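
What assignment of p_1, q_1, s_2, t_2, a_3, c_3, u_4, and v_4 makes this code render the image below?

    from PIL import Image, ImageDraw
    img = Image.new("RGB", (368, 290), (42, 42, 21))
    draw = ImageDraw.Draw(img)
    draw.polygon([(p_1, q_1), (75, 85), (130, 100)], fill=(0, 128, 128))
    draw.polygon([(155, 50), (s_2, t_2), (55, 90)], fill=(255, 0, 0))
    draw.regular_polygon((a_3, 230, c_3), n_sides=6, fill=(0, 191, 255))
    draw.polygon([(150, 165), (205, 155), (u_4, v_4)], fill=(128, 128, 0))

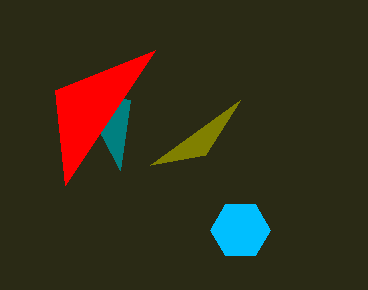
p_1 = 120, q_1 = 170, s_2 = 65, t_2 = 185, a_3 = 240, c_3 = 30, u_4 = 240, v_4 = 100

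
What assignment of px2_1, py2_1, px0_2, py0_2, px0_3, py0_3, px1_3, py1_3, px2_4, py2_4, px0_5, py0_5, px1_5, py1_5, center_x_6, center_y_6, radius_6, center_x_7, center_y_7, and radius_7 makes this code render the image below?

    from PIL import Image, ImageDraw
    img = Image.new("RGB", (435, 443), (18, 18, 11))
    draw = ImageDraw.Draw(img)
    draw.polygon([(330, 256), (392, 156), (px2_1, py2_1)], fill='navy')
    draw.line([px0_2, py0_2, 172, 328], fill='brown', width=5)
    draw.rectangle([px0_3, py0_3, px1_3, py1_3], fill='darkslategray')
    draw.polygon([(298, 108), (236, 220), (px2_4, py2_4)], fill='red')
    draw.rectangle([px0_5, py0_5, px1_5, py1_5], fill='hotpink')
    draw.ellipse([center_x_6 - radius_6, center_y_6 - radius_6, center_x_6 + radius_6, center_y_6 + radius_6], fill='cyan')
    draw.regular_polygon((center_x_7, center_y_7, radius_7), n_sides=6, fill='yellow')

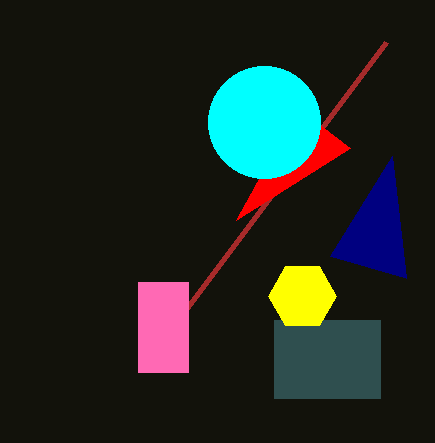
px2_1 = 406, py2_1 = 278, px0_2 = 386, py0_2 = 42, px0_3 = 274, py0_3 = 320, px1_3 = 380, py1_3 = 398, px2_4 = 350, py2_4 = 148, px0_5 = 138, py0_5 = 282, px1_5 = 188, py1_5 = 372, center_x_6 = 264, center_y_6 = 122, radius_6 = 56, center_x_7 = 302, center_y_7 = 296, radius_7 = 34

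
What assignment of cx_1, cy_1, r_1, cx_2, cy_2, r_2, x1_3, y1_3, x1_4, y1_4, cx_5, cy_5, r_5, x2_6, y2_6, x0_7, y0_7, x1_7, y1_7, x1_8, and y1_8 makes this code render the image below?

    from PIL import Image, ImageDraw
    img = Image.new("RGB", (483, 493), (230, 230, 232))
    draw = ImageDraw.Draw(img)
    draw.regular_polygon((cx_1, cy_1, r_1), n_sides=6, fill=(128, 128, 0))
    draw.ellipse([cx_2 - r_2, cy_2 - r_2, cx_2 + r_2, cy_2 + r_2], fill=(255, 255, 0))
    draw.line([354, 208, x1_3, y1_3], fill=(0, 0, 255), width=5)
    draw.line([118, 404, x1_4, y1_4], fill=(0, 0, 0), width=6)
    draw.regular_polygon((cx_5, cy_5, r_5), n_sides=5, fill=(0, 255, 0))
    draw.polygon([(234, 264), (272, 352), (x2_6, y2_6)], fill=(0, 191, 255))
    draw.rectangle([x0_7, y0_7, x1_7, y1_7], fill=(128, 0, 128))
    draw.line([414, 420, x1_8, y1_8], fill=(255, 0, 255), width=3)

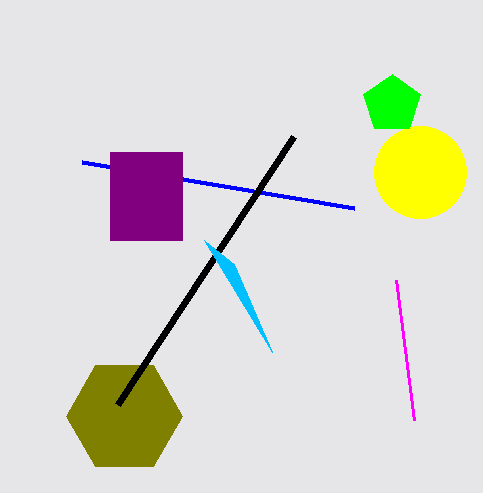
cx_1 = 124, cy_1 = 416, r_1 = 58, cx_2 = 420, cy_2 = 172, r_2 = 46, x1_3 = 82, y1_3 = 162, x1_4 = 294, y1_4 = 136, cx_5 = 392, cy_5 = 104, r_5 = 30, x2_6 = 204, y2_6 = 240, x0_7 = 110, y0_7 = 152, x1_7 = 182, y1_7 = 240, x1_8 = 396, y1_8 = 280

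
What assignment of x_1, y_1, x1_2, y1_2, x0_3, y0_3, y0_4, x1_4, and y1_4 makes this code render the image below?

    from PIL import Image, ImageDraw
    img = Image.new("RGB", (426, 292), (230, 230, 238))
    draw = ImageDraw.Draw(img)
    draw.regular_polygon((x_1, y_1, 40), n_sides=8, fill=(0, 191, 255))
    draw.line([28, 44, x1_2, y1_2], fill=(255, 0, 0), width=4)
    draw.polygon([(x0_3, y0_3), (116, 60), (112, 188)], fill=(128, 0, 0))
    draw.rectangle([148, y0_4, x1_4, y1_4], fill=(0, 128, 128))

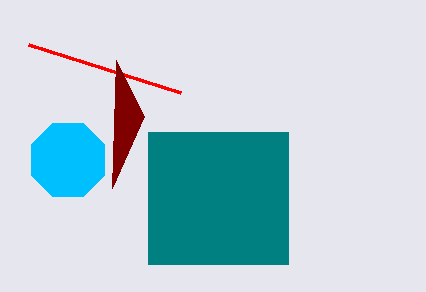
x_1 = 68, y_1 = 160, x1_2 = 180, y1_2 = 92, x0_3 = 144, y0_3 = 116, y0_4 = 132, x1_4 = 288, y1_4 = 264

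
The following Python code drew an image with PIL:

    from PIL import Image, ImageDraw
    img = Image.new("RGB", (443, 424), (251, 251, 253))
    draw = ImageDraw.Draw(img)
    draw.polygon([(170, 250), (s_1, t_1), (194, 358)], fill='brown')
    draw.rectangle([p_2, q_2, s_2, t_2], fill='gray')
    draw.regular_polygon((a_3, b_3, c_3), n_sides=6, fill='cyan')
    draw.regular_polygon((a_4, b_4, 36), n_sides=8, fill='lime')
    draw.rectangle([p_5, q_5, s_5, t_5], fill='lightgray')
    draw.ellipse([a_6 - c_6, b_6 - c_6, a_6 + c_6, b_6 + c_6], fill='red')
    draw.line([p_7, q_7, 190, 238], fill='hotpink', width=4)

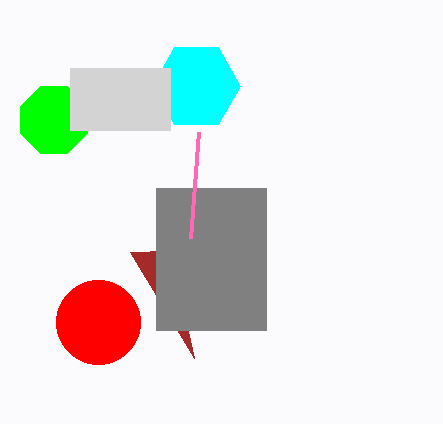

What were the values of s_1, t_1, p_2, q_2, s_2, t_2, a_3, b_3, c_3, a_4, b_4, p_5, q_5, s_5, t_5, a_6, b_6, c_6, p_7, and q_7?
s_1 = 130, t_1 = 252, p_2 = 156, q_2 = 188, s_2 = 266, t_2 = 330, a_3 = 196, b_3 = 86, c_3 = 44, a_4 = 54, b_4 = 120, p_5 = 70, q_5 = 68, s_5 = 170, t_5 = 130, a_6 = 98, b_6 = 322, c_6 = 42, p_7 = 198, q_7 = 132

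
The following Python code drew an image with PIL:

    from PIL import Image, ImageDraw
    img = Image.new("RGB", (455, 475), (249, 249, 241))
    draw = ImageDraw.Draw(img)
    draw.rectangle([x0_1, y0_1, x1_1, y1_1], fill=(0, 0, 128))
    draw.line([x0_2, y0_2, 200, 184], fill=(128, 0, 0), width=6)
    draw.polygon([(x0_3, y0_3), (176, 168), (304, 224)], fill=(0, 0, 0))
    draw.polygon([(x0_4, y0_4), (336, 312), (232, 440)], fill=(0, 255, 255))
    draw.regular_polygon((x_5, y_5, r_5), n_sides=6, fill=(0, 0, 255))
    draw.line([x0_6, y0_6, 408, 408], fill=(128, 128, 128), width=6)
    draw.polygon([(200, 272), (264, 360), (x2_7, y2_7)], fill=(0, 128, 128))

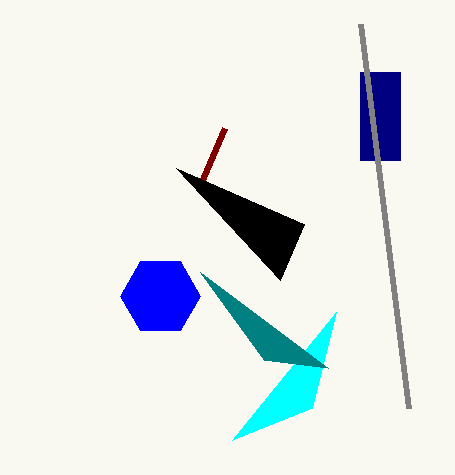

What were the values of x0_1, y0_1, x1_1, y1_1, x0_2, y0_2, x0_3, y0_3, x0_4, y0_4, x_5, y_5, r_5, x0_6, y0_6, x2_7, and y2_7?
x0_1 = 360; y0_1 = 72; x1_1 = 400; y1_1 = 160; x0_2 = 224; y0_2 = 128; x0_3 = 280; y0_3 = 280; x0_4 = 312; y0_4 = 408; x_5 = 160; y_5 = 296; r_5 = 40; x0_6 = 360; y0_6 = 24; x2_7 = 328; y2_7 = 368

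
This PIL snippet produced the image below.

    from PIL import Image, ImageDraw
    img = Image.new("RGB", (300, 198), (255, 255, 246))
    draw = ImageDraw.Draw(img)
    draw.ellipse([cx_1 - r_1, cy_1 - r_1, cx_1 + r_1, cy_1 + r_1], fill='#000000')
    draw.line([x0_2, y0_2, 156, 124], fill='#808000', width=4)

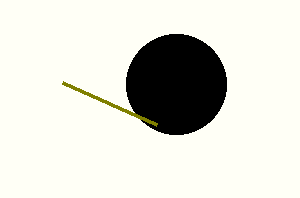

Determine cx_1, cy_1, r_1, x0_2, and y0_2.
cx_1 = 176; cy_1 = 84; r_1 = 50; x0_2 = 62; y0_2 = 82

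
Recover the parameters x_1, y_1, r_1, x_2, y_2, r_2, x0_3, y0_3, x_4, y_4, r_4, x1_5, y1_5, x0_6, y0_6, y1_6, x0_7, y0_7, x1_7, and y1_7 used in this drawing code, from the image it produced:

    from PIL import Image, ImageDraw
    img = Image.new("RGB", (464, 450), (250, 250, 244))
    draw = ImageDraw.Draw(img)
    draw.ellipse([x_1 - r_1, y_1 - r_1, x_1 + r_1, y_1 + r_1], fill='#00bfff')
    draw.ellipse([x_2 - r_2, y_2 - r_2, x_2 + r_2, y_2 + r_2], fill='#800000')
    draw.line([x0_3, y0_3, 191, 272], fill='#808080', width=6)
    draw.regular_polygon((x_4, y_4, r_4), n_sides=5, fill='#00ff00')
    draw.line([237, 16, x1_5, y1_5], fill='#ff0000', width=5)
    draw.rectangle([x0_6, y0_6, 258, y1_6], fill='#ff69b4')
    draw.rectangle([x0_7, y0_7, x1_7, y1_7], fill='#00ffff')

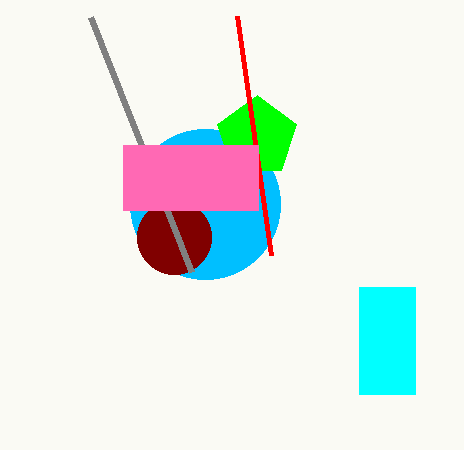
x_1 = 205
y_1 = 204
r_1 = 75
x_2 = 174
y_2 = 237
r_2 = 37
x0_3 = 90
y0_3 = 17
x_4 = 257
y_4 = 137
r_4 = 42
x1_5 = 271
y1_5 = 255
x0_6 = 123
y0_6 = 145
y1_6 = 210
x0_7 = 359
y0_7 = 287
x1_7 = 415
y1_7 = 394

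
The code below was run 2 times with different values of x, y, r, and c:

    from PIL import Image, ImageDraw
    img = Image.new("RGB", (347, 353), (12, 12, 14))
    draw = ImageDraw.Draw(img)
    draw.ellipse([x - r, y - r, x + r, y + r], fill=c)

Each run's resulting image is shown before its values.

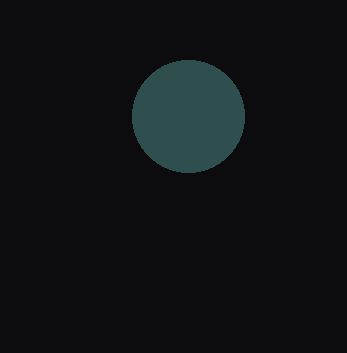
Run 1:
x = 188, y = 116, r = 56, c = 'darkslategray'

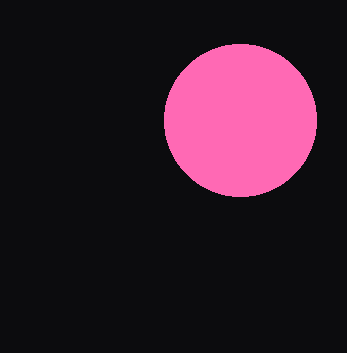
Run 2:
x = 240; y = 120; r = 76; c = 'hotpink'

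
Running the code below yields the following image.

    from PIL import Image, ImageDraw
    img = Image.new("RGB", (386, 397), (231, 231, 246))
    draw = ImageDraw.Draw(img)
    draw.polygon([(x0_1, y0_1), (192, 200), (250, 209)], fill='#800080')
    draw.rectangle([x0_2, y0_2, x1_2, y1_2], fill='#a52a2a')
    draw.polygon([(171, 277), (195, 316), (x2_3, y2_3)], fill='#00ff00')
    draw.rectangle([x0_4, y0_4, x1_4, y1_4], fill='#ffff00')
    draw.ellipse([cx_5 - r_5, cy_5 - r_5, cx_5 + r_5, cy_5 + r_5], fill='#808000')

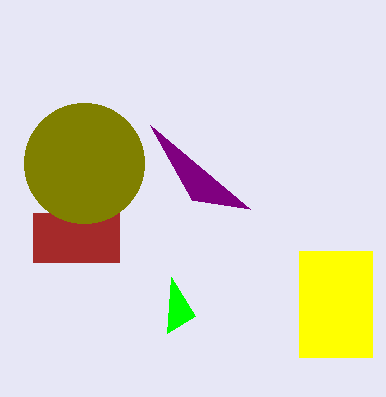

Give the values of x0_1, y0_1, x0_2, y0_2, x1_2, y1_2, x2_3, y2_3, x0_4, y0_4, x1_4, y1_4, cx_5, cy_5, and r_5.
x0_1 = 150
y0_1 = 125
x0_2 = 33
y0_2 = 213
x1_2 = 119
y1_2 = 262
x2_3 = 167
y2_3 = 333
x0_4 = 299
y0_4 = 251
x1_4 = 372
y1_4 = 357
cx_5 = 84
cy_5 = 163
r_5 = 60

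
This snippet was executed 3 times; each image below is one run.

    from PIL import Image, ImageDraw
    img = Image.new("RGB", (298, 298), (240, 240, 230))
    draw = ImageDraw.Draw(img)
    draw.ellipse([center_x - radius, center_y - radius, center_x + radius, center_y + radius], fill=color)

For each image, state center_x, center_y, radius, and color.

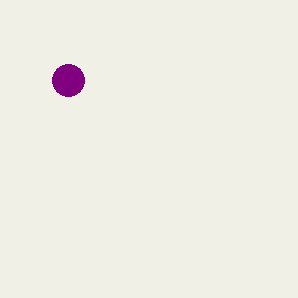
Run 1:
center_x = 68; center_y = 80; radius = 16; color = 'purple'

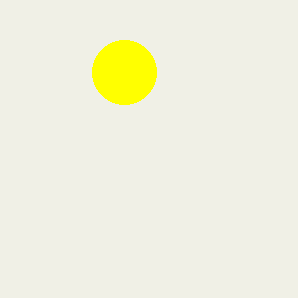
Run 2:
center_x = 124, center_y = 72, radius = 32, color = 'yellow'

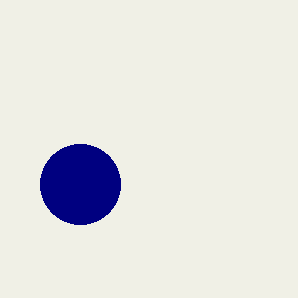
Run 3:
center_x = 80
center_y = 184
radius = 40
color = 'navy'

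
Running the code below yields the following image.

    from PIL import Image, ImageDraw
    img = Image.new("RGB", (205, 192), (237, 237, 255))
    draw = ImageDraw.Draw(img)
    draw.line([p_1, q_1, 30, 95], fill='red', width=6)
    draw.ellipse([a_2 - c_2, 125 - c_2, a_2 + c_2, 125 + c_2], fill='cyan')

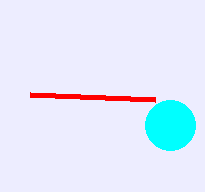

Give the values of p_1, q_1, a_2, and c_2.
p_1 = 155
q_1 = 100
a_2 = 170
c_2 = 25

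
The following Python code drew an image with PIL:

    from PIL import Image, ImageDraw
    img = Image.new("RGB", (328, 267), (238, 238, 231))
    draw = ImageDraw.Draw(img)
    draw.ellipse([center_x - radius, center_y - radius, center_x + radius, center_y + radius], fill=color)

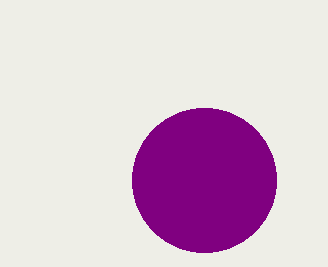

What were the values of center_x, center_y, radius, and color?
center_x = 204, center_y = 180, radius = 72, color = 'purple'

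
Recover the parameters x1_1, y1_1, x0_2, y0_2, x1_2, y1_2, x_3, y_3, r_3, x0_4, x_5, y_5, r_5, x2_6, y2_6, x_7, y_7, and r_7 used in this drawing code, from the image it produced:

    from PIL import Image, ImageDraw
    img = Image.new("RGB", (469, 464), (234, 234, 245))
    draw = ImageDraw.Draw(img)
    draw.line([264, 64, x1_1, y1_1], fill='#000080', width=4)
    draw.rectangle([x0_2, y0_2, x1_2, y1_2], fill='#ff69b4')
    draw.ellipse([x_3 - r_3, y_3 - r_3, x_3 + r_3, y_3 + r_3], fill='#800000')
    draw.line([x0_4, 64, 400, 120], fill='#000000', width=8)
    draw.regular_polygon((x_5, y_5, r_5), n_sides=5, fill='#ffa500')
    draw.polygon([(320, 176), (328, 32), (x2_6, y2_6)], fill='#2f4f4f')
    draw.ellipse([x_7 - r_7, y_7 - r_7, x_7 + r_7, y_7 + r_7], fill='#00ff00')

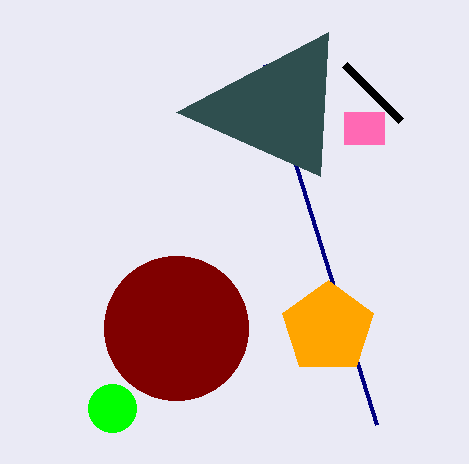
x1_1 = 376; y1_1 = 424; x0_2 = 344; y0_2 = 112; x1_2 = 384; y1_2 = 144; x_3 = 176; y_3 = 328; r_3 = 72; x0_4 = 344; x_5 = 328; y_5 = 328; r_5 = 48; x2_6 = 176; y2_6 = 112; x_7 = 112; y_7 = 408; r_7 = 24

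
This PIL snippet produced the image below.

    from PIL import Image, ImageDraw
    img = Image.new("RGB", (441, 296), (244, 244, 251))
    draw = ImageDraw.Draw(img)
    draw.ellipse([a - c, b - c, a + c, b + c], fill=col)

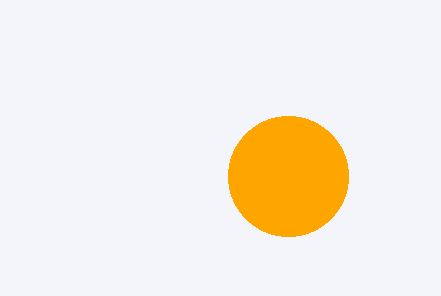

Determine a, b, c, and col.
a = 288
b = 176
c = 60
col = 'orange'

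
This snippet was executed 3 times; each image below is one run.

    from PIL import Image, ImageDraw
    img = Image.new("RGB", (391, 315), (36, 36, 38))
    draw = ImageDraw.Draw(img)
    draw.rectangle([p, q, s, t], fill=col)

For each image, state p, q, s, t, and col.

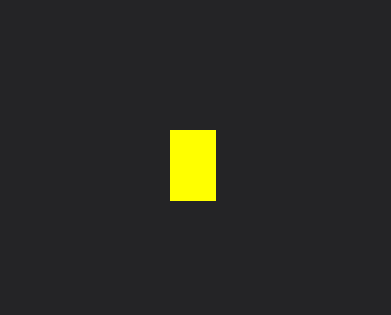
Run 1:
p = 170, q = 130, s = 215, t = 200, col = 'yellow'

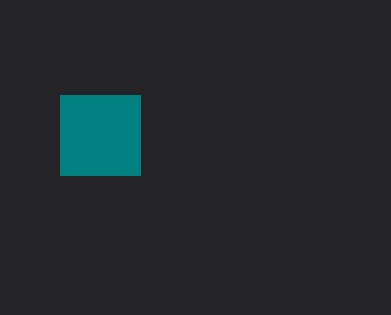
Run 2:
p = 60, q = 95, s = 140, t = 175, col = 'teal'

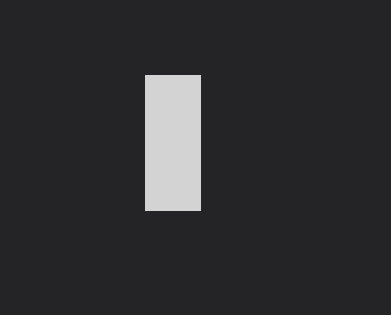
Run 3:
p = 145
q = 75
s = 200
t = 210
col = 'lightgray'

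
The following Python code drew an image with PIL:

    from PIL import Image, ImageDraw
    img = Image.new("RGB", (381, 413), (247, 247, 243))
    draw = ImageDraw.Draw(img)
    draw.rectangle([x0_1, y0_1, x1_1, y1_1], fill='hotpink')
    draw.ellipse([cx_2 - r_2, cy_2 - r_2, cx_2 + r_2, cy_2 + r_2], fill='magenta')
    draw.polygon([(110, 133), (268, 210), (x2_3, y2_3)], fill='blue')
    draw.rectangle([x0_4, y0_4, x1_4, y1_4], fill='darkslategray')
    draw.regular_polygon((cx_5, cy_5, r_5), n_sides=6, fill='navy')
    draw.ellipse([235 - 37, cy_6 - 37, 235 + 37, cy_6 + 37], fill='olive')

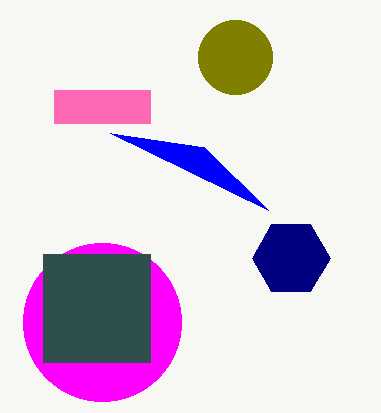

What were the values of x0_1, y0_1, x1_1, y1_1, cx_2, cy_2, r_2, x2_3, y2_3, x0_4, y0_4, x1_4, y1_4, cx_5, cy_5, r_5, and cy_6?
x0_1 = 54; y0_1 = 90; x1_1 = 150; y1_1 = 123; cx_2 = 102; cy_2 = 322; r_2 = 79; x2_3 = 204; y2_3 = 147; x0_4 = 43; y0_4 = 254; x1_4 = 150; y1_4 = 362; cx_5 = 291; cy_5 = 258; r_5 = 39; cy_6 = 57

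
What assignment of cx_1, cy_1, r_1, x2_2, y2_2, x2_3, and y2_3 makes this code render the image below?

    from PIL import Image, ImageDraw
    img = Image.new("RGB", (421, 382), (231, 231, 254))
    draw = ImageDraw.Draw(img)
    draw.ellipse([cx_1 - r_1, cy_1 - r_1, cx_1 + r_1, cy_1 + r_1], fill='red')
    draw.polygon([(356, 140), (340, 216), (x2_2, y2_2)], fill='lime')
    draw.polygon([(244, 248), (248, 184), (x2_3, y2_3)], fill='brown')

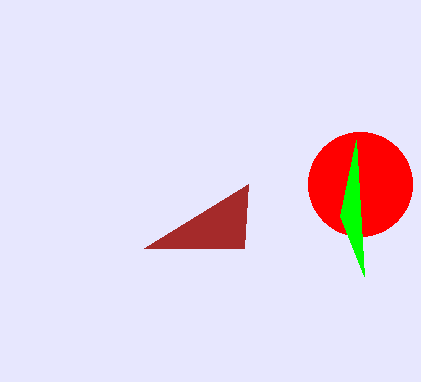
cx_1 = 360, cy_1 = 184, r_1 = 52, x2_2 = 364, y2_2 = 276, x2_3 = 144, y2_3 = 248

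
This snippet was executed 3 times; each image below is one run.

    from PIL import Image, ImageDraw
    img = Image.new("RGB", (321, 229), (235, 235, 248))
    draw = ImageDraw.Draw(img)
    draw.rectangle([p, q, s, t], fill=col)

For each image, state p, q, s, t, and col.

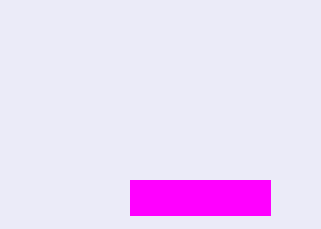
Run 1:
p = 130
q = 180
s = 270
t = 215
col = 'magenta'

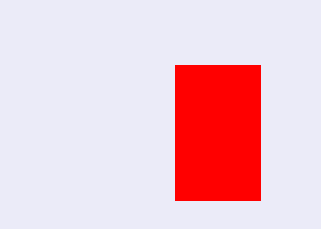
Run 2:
p = 175; q = 65; s = 260; t = 200; col = 'red'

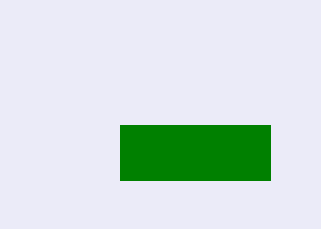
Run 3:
p = 120, q = 125, s = 270, t = 180, col = 'green'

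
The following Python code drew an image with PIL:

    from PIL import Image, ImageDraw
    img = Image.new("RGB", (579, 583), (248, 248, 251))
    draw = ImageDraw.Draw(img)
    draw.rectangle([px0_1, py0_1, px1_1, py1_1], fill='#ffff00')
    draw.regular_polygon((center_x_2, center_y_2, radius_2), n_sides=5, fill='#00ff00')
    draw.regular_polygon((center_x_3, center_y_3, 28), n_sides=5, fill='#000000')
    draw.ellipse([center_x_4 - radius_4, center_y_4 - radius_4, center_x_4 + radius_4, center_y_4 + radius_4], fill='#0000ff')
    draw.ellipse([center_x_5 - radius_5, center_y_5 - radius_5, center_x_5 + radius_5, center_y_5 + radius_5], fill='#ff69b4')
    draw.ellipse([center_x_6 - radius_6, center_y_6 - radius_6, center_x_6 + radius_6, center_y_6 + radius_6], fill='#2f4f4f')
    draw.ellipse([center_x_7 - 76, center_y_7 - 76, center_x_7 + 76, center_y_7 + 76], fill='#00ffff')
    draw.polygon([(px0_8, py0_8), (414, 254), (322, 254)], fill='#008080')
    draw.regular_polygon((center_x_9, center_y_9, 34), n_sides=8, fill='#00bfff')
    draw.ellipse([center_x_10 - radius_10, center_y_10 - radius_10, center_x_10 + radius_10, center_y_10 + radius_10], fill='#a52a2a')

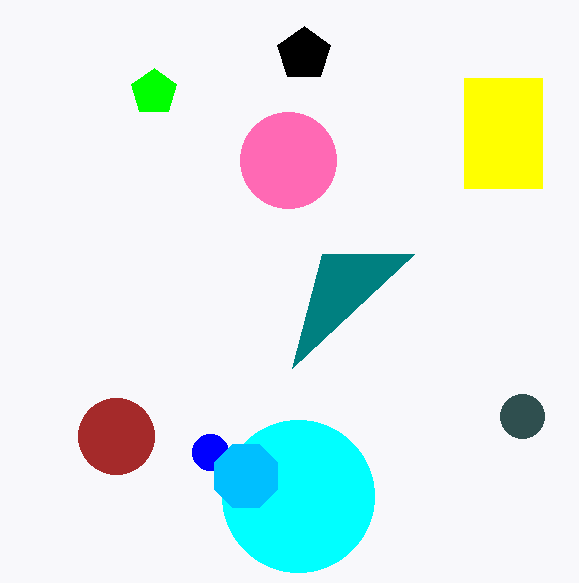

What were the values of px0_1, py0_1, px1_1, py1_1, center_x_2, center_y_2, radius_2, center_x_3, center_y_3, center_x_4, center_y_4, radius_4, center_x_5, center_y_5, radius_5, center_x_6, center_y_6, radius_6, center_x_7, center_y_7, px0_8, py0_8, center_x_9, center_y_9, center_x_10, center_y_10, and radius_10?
px0_1 = 464; py0_1 = 78; px1_1 = 542; py1_1 = 188; center_x_2 = 154; center_y_2 = 92; radius_2 = 24; center_x_3 = 304; center_y_3 = 54; center_x_4 = 210; center_y_4 = 452; radius_4 = 18; center_x_5 = 288; center_y_5 = 160; radius_5 = 48; center_x_6 = 522; center_y_6 = 416; radius_6 = 22; center_x_7 = 298; center_y_7 = 496; px0_8 = 292; py0_8 = 368; center_x_9 = 246; center_y_9 = 476; center_x_10 = 116; center_y_10 = 436; radius_10 = 38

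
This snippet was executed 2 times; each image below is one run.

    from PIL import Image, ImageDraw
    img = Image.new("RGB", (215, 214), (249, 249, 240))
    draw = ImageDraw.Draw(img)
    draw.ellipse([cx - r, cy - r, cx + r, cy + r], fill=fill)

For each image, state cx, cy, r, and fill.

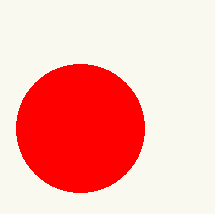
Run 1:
cx = 80; cy = 128; r = 64; fill = 'red'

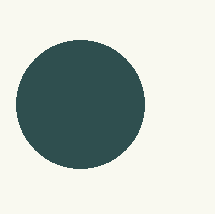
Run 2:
cx = 80
cy = 104
r = 64
fill = 'darkslategray'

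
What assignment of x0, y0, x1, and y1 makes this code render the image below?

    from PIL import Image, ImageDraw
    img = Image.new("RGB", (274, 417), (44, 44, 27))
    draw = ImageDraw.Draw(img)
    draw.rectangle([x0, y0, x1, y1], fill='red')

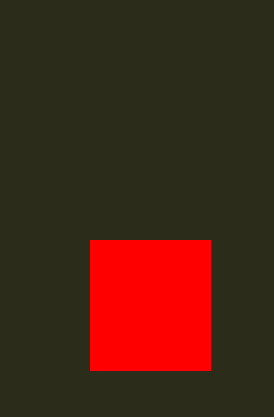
x0 = 90; y0 = 240; x1 = 210; y1 = 370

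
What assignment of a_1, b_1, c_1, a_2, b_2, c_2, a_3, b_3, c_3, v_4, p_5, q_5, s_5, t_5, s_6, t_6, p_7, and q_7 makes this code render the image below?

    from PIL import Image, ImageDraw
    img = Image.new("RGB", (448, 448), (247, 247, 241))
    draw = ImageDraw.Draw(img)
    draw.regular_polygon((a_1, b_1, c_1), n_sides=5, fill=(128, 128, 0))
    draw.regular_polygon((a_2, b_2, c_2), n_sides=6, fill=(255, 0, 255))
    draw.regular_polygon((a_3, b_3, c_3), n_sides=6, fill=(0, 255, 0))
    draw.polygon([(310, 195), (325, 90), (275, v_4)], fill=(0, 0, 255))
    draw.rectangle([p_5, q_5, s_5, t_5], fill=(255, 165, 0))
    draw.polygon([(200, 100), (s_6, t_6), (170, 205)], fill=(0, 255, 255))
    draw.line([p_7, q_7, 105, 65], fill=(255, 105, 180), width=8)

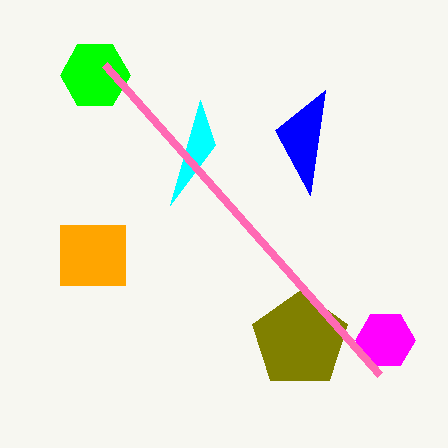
a_1 = 300, b_1 = 340, c_1 = 50, a_2 = 385, b_2 = 340, c_2 = 30, a_3 = 95, b_3 = 75, c_3 = 35, v_4 = 130, p_5 = 60, q_5 = 225, s_5 = 125, t_5 = 285, s_6 = 215, t_6 = 145, p_7 = 380, q_7 = 375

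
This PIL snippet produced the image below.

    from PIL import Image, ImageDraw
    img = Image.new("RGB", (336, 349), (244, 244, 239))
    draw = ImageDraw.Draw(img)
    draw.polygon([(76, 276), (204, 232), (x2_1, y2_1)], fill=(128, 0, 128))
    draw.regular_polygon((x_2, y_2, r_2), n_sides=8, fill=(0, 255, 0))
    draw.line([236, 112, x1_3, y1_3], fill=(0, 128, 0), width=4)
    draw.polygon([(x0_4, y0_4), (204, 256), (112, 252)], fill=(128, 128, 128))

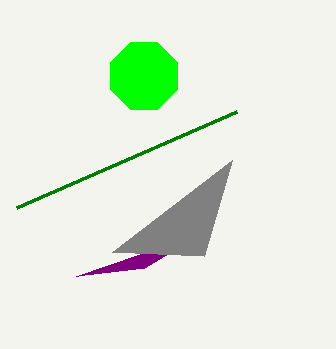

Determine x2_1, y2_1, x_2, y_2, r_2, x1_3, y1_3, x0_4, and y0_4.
x2_1 = 144
y2_1 = 268
x_2 = 144
y_2 = 76
r_2 = 36
x1_3 = 16
y1_3 = 208
x0_4 = 232
y0_4 = 160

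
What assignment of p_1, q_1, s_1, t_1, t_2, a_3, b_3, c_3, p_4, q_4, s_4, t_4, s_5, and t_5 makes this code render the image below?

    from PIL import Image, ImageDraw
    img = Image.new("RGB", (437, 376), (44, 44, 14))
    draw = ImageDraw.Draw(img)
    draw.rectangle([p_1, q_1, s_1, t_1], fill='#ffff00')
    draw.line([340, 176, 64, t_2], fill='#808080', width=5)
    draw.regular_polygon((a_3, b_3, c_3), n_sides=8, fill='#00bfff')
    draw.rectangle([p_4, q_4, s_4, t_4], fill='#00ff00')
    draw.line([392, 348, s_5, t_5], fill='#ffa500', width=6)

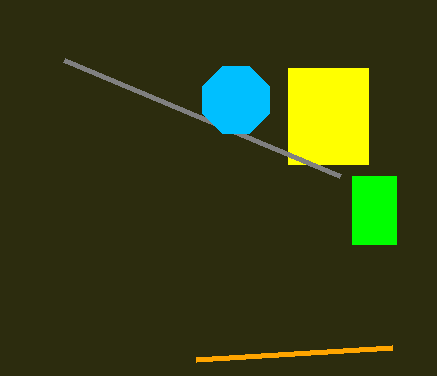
p_1 = 288, q_1 = 68, s_1 = 368, t_1 = 164, t_2 = 60, a_3 = 236, b_3 = 100, c_3 = 36, p_4 = 352, q_4 = 176, s_4 = 396, t_4 = 244, s_5 = 196, t_5 = 360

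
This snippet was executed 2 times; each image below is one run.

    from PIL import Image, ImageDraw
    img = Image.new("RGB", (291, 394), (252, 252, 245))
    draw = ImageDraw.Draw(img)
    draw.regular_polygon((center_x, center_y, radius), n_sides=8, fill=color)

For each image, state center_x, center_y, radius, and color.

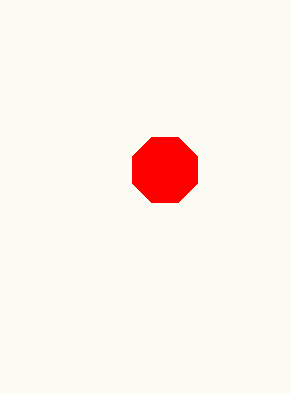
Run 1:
center_x = 165
center_y = 170
radius = 35
color = 'red'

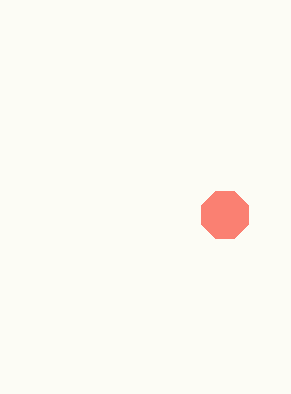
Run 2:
center_x = 225; center_y = 215; radius = 25; color = 'salmon'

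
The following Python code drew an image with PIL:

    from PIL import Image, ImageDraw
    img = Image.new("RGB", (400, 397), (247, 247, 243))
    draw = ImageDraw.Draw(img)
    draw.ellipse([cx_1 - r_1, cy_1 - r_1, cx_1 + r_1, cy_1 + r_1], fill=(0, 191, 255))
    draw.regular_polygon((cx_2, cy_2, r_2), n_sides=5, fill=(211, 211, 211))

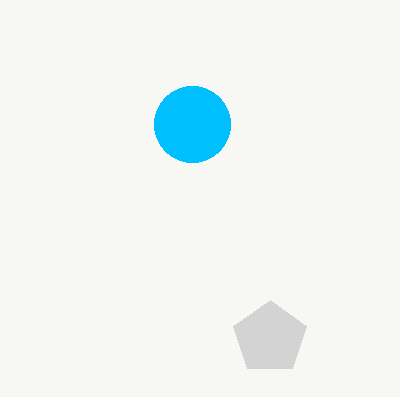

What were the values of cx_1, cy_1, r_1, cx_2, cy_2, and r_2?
cx_1 = 192; cy_1 = 124; r_1 = 38; cx_2 = 270; cy_2 = 338; r_2 = 38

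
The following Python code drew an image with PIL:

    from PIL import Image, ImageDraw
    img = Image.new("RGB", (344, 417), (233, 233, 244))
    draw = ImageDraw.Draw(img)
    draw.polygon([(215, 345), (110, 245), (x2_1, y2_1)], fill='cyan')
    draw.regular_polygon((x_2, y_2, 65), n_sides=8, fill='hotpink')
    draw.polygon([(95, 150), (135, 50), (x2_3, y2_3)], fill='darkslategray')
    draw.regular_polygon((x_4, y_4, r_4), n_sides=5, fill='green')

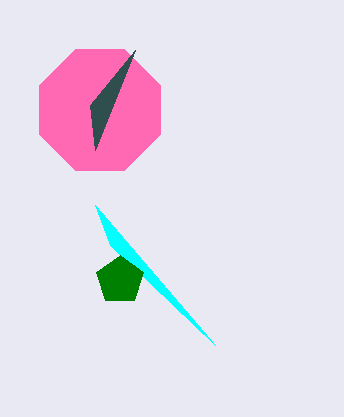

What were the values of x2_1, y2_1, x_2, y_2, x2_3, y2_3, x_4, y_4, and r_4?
x2_1 = 95; y2_1 = 205; x_2 = 100; y_2 = 110; x2_3 = 90; y2_3 = 105; x_4 = 120; y_4 = 280; r_4 = 25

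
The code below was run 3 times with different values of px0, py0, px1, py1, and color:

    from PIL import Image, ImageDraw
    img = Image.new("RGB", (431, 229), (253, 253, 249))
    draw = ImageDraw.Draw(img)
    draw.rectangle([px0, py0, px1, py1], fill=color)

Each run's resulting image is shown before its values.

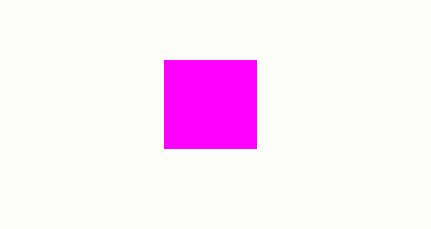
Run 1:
px0 = 164, py0 = 60, px1 = 256, py1 = 148, color = 'magenta'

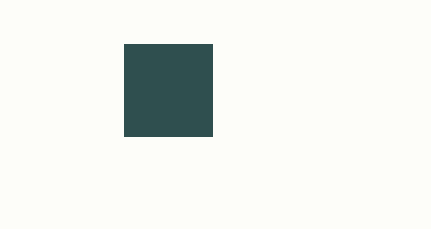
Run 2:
px0 = 124
py0 = 44
px1 = 212
py1 = 136
color = 'darkslategray'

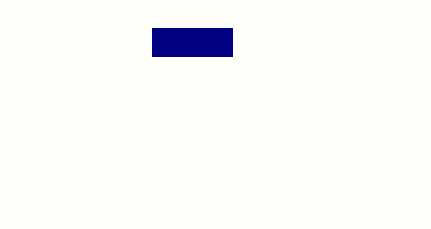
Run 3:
px0 = 152; py0 = 28; px1 = 232; py1 = 56; color = 'navy'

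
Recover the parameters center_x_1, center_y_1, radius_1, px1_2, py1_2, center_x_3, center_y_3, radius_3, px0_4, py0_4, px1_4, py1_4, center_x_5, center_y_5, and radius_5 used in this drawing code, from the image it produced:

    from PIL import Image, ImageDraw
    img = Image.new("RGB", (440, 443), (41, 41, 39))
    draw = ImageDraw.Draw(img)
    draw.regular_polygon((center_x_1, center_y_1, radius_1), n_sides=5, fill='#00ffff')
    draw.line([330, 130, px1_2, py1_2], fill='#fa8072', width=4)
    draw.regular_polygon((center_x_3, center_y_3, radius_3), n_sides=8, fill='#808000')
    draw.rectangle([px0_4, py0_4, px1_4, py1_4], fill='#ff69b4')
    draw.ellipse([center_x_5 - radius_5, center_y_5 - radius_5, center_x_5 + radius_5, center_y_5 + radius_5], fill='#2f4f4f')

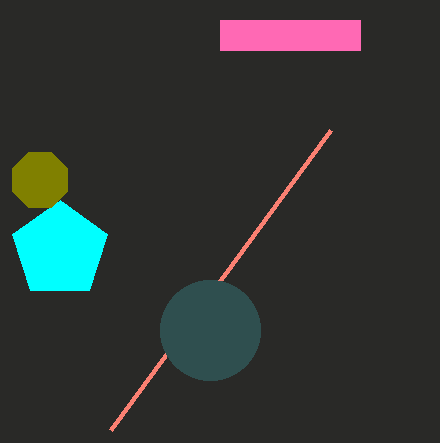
center_x_1 = 60, center_y_1 = 250, radius_1 = 50, px1_2 = 110, py1_2 = 430, center_x_3 = 40, center_y_3 = 180, radius_3 = 30, px0_4 = 220, py0_4 = 20, px1_4 = 360, py1_4 = 50, center_x_5 = 210, center_y_5 = 330, radius_5 = 50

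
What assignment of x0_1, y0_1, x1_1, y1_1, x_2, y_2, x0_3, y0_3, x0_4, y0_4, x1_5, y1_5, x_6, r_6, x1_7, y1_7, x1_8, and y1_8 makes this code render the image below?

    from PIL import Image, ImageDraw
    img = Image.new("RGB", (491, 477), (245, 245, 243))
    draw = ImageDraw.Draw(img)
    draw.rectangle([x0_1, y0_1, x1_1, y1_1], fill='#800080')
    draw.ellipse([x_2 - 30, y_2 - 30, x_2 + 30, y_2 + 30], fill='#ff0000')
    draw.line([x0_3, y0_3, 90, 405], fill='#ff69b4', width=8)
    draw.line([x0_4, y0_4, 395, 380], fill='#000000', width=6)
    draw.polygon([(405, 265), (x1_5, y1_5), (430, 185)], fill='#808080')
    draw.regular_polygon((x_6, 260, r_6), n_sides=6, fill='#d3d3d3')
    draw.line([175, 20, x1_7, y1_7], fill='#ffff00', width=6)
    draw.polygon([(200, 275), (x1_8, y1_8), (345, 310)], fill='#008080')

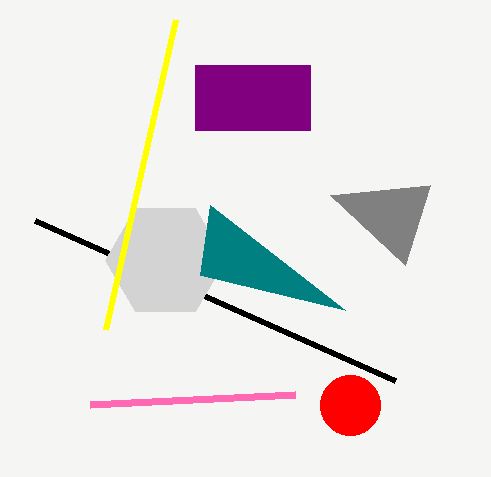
x0_1 = 195
y0_1 = 65
x1_1 = 310
y1_1 = 130
x_2 = 350
y_2 = 405
x0_3 = 295
y0_3 = 395
x0_4 = 35
y0_4 = 220
x1_5 = 330
y1_5 = 195
x_6 = 165
r_6 = 60
x1_7 = 105
y1_7 = 330
x1_8 = 210
y1_8 = 205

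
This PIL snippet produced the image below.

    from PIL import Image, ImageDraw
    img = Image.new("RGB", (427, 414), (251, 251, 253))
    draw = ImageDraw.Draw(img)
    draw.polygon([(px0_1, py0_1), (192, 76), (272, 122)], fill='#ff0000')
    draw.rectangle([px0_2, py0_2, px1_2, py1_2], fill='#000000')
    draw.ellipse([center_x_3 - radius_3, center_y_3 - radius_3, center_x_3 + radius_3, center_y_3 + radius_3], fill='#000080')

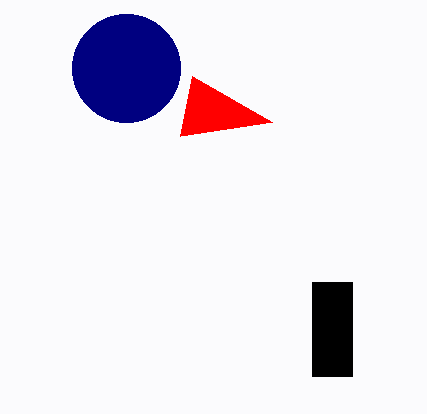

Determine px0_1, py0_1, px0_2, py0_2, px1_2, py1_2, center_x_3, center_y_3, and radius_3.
px0_1 = 180
py0_1 = 136
px0_2 = 312
py0_2 = 282
px1_2 = 352
py1_2 = 376
center_x_3 = 126
center_y_3 = 68
radius_3 = 54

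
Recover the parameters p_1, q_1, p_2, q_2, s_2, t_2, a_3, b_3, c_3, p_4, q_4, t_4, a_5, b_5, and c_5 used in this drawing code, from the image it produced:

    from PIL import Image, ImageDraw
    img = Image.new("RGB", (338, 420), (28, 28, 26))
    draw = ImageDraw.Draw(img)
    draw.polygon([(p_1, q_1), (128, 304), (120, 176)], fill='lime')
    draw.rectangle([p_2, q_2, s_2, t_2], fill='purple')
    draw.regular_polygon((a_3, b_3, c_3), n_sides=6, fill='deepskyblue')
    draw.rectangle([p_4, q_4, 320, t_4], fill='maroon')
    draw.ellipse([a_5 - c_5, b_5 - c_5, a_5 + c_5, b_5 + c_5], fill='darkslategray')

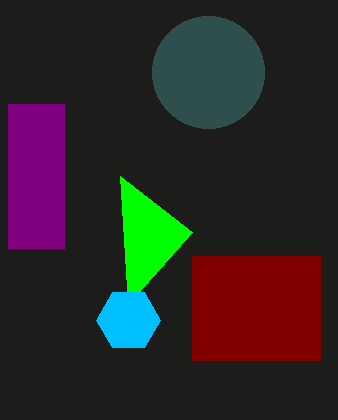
p_1 = 192
q_1 = 232
p_2 = 8
q_2 = 104
s_2 = 64
t_2 = 248
a_3 = 128
b_3 = 320
c_3 = 32
p_4 = 192
q_4 = 256
t_4 = 360
a_5 = 208
b_5 = 72
c_5 = 56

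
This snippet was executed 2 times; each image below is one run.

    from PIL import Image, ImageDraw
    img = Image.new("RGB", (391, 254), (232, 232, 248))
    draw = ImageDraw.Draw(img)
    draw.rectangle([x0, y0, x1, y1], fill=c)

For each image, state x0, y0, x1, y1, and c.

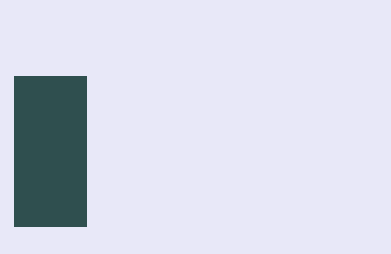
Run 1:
x0 = 14, y0 = 76, x1 = 86, y1 = 226, c = 'darkslategray'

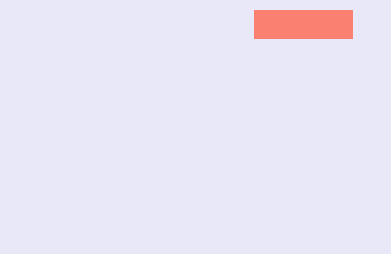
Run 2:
x0 = 254; y0 = 10; x1 = 352; y1 = 38; c = 'salmon'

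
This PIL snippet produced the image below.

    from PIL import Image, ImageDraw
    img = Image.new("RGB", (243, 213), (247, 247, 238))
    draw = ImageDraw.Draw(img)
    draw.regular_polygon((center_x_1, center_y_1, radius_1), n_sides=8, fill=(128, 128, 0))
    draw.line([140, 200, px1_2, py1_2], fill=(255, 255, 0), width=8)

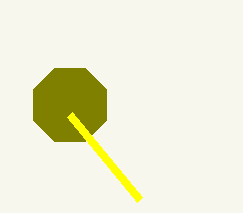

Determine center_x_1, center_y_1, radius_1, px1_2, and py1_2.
center_x_1 = 70; center_y_1 = 105; radius_1 = 40; px1_2 = 70; py1_2 = 115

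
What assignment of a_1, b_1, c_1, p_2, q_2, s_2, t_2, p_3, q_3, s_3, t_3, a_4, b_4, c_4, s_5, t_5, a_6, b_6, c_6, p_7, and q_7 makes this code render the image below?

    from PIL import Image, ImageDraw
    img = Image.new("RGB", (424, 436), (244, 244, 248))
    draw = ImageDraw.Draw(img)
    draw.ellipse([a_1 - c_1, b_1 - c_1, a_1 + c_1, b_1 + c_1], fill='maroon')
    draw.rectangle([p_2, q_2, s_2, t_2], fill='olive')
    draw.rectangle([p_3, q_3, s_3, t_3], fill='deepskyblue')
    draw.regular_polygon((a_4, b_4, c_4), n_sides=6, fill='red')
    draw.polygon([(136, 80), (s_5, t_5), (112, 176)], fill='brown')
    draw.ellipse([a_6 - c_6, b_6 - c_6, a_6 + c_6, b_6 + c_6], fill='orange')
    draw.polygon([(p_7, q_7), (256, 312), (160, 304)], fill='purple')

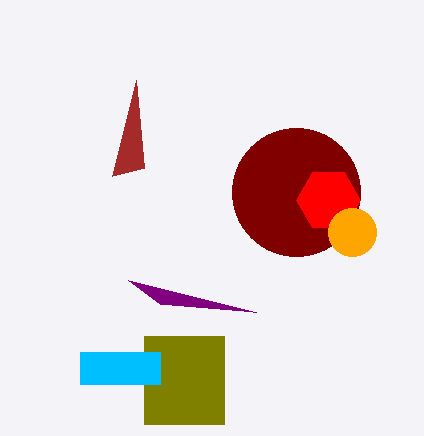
a_1 = 296, b_1 = 192, c_1 = 64, p_2 = 144, q_2 = 336, s_2 = 224, t_2 = 424, p_3 = 80, q_3 = 352, s_3 = 160, t_3 = 384, a_4 = 328, b_4 = 200, c_4 = 32, s_5 = 144, t_5 = 168, a_6 = 352, b_6 = 232, c_6 = 24, p_7 = 128, q_7 = 280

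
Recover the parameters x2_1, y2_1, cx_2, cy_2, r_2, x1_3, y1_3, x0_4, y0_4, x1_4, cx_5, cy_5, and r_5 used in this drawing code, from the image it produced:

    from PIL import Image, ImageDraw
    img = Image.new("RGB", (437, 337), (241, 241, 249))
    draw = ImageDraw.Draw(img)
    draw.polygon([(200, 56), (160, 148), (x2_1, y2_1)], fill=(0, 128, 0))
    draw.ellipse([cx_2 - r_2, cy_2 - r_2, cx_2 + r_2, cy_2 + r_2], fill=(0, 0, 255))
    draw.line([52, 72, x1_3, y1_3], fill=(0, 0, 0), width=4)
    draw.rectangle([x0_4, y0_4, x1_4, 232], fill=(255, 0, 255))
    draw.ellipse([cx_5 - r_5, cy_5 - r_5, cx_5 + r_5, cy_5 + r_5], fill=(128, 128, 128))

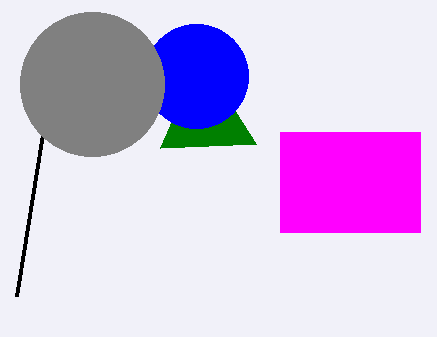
x2_1 = 256
y2_1 = 144
cx_2 = 196
cy_2 = 76
r_2 = 52
x1_3 = 16
y1_3 = 296
x0_4 = 280
y0_4 = 132
x1_4 = 420
cx_5 = 92
cy_5 = 84
r_5 = 72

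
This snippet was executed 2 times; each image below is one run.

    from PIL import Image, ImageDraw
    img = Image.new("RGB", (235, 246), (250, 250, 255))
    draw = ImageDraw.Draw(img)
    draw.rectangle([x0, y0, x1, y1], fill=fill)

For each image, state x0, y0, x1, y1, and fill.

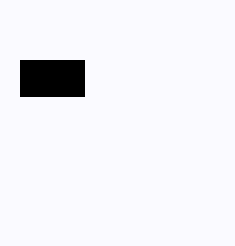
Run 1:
x0 = 20
y0 = 60
x1 = 84
y1 = 96
fill = 'black'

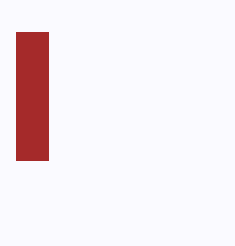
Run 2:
x0 = 16
y0 = 32
x1 = 48
y1 = 160
fill = 'brown'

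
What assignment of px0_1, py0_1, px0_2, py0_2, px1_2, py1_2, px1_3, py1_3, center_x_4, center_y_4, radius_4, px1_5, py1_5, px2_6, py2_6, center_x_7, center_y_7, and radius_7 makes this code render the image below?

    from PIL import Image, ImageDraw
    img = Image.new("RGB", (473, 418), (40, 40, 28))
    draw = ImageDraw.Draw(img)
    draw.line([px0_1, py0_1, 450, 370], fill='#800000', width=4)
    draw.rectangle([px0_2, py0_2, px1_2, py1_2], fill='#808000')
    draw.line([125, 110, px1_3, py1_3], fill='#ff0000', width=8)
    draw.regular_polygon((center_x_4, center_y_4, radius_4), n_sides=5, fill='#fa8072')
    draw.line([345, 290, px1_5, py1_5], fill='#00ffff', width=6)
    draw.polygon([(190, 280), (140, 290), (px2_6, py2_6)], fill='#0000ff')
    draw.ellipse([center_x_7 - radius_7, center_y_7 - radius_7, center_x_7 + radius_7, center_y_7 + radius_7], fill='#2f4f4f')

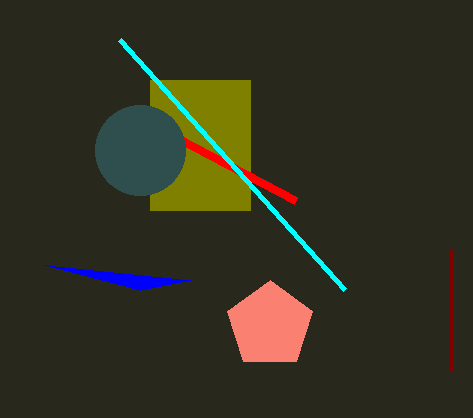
px0_1 = 450; py0_1 = 250; px0_2 = 150; py0_2 = 80; px1_2 = 250; py1_2 = 210; px1_3 = 295; py1_3 = 200; center_x_4 = 270; center_y_4 = 325; radius_4 = 45; px1_5 = 120; py1_5 = 40; px2_6 = 45; py2_6 = 265; center_x_7 = 140; center_y_7 = 150; radius_7 = 45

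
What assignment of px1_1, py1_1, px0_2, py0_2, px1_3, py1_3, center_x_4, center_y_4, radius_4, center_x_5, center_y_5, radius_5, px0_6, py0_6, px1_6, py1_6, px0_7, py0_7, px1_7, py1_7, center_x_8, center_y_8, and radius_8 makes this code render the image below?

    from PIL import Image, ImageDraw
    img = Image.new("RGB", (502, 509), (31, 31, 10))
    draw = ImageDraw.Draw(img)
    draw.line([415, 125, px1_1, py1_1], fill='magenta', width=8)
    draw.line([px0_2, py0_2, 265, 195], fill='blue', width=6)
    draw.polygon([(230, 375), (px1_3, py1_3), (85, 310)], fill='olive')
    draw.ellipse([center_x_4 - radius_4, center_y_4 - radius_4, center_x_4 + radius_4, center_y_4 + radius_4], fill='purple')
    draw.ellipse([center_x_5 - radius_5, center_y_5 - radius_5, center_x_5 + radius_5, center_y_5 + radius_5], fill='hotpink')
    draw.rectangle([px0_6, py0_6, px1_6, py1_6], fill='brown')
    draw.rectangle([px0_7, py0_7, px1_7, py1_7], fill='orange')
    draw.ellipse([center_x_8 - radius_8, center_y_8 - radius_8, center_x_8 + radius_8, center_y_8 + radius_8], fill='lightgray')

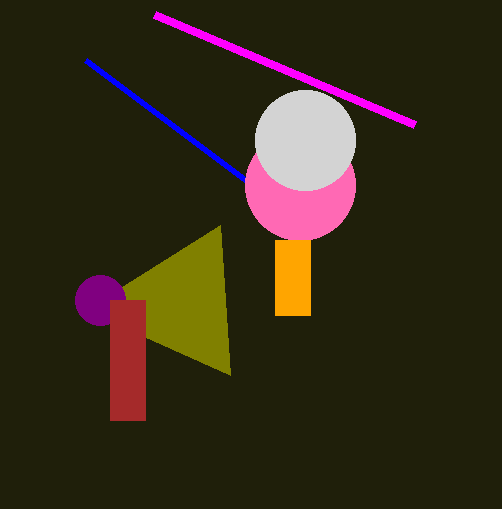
px1_1 = 155, py1_1 = 15, px0_2 = 85, py0_2 = 60, px1_3 = 220, py1_3 = 225, center_x_4 = 100, center_y_4 = 300, radius_4 = 25, center_x_5 = 300, center_y_5 = 185, radius_5 = 55, px0_6 = 110, py0_6 = 300, px1_6 = 145, py1_6 = 420, px0_7 = 275, py0_7 = 240, px1_7 = 310, py1_7 = 315, center_x_8 = 305, center_y_8 = 140, radius_8 = 50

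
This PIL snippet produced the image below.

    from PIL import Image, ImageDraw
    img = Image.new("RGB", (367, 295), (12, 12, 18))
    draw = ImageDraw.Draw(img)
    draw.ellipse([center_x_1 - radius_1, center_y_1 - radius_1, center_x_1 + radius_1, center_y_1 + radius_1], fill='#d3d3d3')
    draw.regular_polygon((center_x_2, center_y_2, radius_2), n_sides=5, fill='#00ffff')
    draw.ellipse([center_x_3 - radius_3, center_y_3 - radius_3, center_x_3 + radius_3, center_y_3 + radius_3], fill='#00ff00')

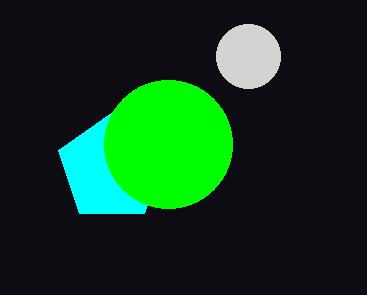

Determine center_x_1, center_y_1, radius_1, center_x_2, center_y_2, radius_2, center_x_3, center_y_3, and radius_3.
center_x_1 = 248; center_y_1 = 56; radius_1 = 32; center_x_2 = 112; center_y_2 = 168; radius_2 = 56; center_x_3 = 168; center_y_3 = 144; radius_3 = 64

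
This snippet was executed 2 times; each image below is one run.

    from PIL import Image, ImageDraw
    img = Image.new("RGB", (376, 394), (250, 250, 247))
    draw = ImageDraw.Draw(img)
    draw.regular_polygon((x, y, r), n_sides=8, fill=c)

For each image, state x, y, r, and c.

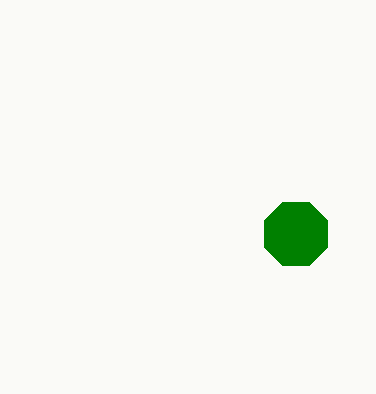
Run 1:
x = 296, y = 234, r = 34, c = 'green'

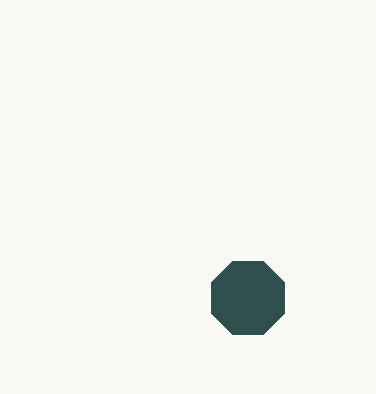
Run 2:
x = 248, y = 298, r = 40, c = 'darkslategray'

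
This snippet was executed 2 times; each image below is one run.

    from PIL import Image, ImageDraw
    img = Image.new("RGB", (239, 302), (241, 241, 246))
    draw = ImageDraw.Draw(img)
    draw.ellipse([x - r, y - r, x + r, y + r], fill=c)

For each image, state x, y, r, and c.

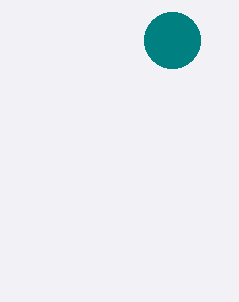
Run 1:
x = 172, y = 40, r = 28, c = 'teal'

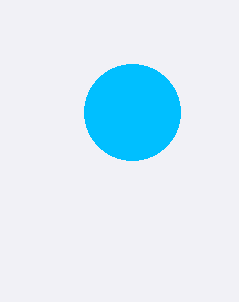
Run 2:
x = 132; y = 112; r = 48; c = 'deepskyblue'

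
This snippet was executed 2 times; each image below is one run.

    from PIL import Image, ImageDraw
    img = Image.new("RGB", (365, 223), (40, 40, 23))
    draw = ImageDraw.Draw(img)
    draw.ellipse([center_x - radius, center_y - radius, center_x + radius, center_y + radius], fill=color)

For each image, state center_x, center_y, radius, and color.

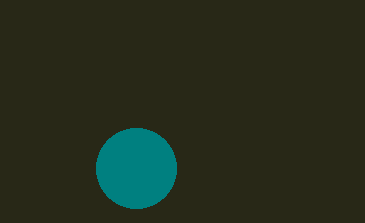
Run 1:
center_x = 136; center_y = 168; radius = 40; color = 'teal'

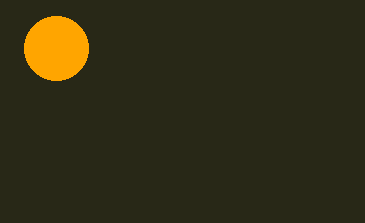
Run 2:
center_x = 56
center_y = 48
radius = 32
color = 'orange'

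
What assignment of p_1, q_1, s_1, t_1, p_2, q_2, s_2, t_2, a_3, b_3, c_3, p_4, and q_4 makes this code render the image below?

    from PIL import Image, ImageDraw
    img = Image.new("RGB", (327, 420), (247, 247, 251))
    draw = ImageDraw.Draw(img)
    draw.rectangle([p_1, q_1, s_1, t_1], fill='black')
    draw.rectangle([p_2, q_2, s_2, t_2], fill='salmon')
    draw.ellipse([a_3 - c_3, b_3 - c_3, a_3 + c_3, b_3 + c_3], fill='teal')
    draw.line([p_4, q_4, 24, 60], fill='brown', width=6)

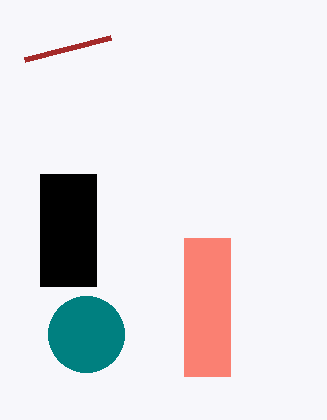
p_1 = 40
q_1 = 174
s_1 = 96
t_1 = 286
p_2 = 184
q_2 = 238
s_2 = 230
t_2 = 376
a_3 = 86
b_3 = 334
c_3 = 38
p_4 = 110
q_4 = 38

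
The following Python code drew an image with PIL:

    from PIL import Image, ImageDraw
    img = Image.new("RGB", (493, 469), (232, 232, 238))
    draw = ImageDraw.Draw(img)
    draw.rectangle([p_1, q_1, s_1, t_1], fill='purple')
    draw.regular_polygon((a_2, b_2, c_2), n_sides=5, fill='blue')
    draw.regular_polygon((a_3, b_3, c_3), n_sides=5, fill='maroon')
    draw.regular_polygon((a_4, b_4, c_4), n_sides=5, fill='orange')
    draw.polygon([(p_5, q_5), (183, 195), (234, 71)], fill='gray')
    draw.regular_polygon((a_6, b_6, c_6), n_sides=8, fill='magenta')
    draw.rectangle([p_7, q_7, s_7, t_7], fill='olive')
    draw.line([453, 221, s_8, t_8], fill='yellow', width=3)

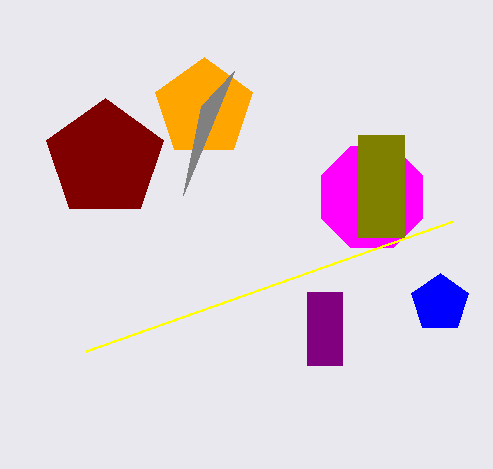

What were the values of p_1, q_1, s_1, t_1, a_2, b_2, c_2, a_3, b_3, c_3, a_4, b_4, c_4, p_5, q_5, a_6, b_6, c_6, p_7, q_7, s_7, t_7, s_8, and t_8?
p_1 = 307
q_1 = 292
s_1 = 342
t_1 = 365
a_2 = 440
b_2 = 303
c_2 = 30
a_3 = 105
b_3 = 159
c_3 = 61
a_4 = 204
b_4 = 108
c_4 = 51
p_5 = 201
q_5 = 106
a_6 = 372
b_6 = 197
c_6 = 55
p_7 = 358
q_7 = 135
s_7 = 404
t_7 = 237
s_8 = 86
t_8 = 351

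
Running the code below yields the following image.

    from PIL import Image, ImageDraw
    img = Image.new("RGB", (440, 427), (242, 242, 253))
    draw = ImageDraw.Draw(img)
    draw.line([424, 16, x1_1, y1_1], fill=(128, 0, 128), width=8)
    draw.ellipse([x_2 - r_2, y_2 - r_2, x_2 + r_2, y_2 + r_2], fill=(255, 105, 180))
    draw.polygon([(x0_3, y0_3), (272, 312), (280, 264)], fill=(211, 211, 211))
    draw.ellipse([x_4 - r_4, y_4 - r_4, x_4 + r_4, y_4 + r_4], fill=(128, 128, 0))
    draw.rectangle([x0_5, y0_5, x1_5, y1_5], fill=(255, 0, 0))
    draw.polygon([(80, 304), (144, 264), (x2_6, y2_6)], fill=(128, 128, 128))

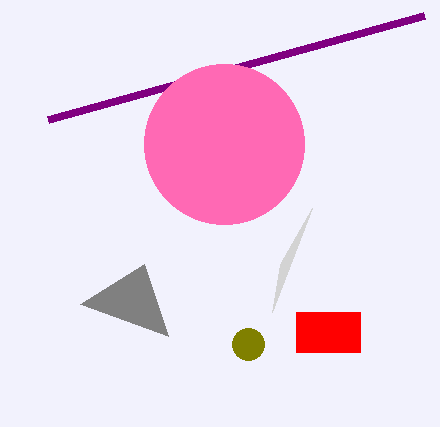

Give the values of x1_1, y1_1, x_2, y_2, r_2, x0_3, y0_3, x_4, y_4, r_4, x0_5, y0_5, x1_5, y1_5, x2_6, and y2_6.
x1_1 = 48, y1_1 = 120, x_2 = 224, y_2 = 144, r_2 = 80, x0_3 = 312, y0_3 = 208, x_4 = 248, y_4 = 344, r_4 = 16, x0_5 = 296, y0_5 = 312, x1_5 = 360, y1_5 = 352, x2_6 = 168, y2_6 = 336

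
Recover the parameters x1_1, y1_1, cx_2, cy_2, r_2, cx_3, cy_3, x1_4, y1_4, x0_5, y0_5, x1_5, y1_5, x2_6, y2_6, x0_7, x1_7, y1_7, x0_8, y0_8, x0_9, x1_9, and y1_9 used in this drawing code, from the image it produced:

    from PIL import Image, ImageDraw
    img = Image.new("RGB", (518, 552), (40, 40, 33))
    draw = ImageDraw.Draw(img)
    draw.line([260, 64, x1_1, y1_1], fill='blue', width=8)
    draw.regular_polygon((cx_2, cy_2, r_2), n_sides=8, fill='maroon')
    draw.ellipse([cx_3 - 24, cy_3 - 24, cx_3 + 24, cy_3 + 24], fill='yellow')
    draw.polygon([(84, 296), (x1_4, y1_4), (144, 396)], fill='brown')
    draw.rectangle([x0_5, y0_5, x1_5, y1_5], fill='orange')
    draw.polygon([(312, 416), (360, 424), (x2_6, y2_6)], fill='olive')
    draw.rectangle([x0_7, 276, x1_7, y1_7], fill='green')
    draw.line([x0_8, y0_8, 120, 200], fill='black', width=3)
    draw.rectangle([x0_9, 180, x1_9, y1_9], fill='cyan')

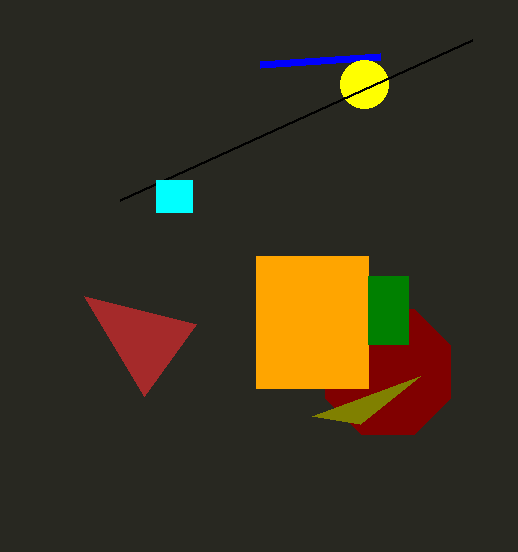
x1_1 = 380
y1_1 = 56
cx_2 = 388
cy_2 = 372
r_2 = 68
cx_3 = 364
cy_3 = 84
x1_4 = 196
y1_4 = 324
x0_5 = 256
y0_5 = 256
x1_5 = 368
y1_5 = 388
x2_6 = 420
y2_6 = 376
x0_7 = 368
x1_7 = 408
y1_7 = 344
x0_8 = 472
y0_8 = 40
x0_9 = 156
x1_9 = 192
y1_9 = 212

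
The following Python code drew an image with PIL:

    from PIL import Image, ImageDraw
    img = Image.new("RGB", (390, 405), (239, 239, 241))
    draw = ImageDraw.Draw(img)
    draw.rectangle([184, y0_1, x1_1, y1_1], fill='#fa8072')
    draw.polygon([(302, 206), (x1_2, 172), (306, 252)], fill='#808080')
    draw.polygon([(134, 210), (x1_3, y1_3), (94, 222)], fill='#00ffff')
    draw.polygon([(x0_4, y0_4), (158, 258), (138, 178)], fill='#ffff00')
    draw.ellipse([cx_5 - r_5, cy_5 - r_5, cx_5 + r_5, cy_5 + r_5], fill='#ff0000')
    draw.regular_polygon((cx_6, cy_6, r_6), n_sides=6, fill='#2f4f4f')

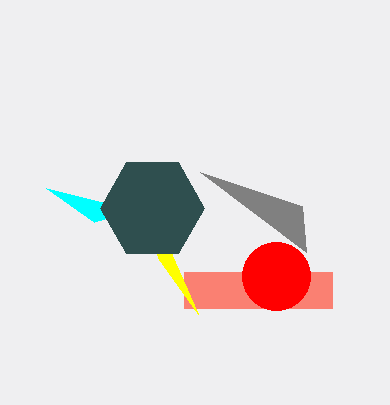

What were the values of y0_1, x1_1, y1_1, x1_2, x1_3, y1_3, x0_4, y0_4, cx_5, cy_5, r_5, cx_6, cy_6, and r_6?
y0_1 = 272, x1_1 = 332, y1_1 = 308, x1_2 = 200, x1_3 = 46, y1_3 = 188, x0_4 = 198, y0_4 = 314, cx_5 = 276, cy_5 = 276, r_5 = 34, cx_6 = 152, cy_6 = 208, r_6 = 52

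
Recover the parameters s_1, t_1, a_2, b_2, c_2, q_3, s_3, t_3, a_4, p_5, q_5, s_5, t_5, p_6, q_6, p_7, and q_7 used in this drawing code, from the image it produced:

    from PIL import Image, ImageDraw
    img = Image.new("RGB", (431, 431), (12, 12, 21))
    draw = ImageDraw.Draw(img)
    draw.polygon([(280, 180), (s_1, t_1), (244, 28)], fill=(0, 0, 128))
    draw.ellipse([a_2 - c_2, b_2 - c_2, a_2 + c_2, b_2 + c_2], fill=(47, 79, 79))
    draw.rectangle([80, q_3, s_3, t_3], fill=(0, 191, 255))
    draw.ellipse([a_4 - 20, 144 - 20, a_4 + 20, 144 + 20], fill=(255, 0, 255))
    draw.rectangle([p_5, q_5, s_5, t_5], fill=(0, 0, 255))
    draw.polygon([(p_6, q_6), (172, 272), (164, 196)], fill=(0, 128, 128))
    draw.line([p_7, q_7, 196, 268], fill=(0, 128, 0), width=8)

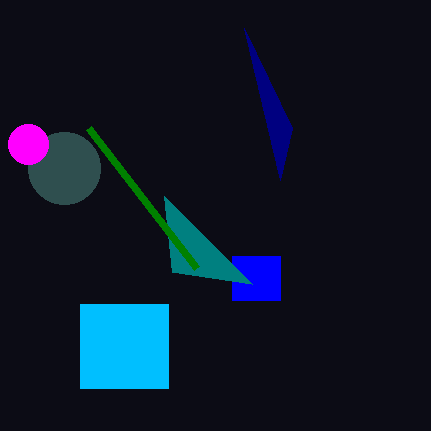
s_1 = 292, t_1 = 128, a_2 = 64, b_2 = 168, c_2 = 36, q_3 = 304, s_3 = 168, t_3 = 388, a_4 = 28, p_5 = 232, q_5 = 256, s_5 = 280, t_5 = 300, p_6 = 252, q_6 = 284, p_7 = 88, q_7 = 128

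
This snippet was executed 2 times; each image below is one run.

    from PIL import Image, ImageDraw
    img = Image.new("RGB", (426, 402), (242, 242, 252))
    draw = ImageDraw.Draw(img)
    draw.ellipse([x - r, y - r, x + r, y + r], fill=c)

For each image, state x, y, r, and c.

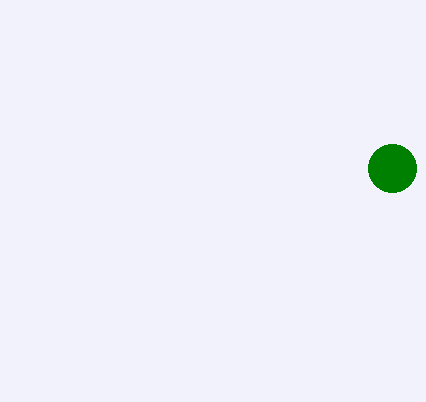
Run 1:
x = 392
y = 168
r = 24
c = 'green'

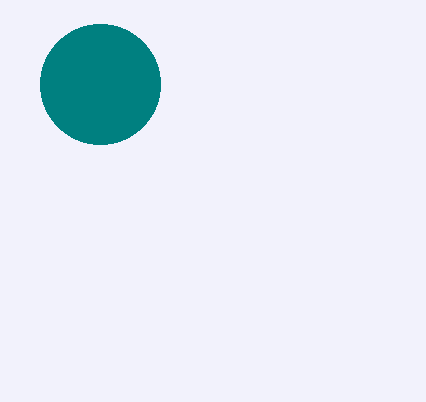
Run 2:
x = 100
y = 84
r = 60
c = 'teal'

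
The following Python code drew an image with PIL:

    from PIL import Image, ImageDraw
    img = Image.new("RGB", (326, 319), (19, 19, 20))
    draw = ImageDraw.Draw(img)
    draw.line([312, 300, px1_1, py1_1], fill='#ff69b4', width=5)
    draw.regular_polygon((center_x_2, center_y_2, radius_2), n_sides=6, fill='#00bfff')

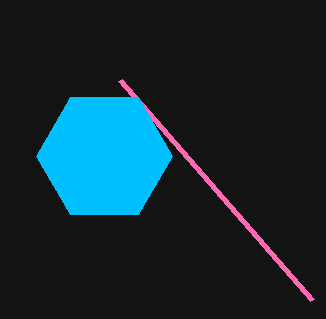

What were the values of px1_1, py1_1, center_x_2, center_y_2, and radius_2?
px1_1 = 120; py1_1 = 80; center_x_2 = 104; center_y_2 = 156; radius_2 = 68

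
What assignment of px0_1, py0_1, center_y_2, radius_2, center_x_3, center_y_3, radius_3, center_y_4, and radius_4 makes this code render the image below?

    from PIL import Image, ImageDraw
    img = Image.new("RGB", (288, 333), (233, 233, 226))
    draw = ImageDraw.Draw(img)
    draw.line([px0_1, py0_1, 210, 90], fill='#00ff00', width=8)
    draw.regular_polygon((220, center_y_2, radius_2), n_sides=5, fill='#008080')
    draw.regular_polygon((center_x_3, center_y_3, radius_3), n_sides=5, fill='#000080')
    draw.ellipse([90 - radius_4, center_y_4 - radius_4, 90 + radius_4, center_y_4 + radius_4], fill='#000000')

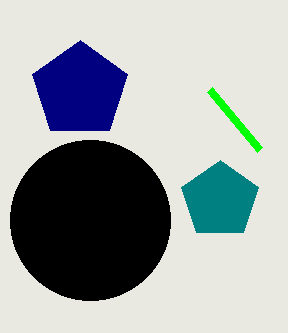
px0_1 = 260
py0_1 = 150
center_y_2 = 200
radius_2 = 40
center_x_3 = 80
center_y_3 = 90
radius_3 = 50
center_y_4 = 220
radius_4 = 80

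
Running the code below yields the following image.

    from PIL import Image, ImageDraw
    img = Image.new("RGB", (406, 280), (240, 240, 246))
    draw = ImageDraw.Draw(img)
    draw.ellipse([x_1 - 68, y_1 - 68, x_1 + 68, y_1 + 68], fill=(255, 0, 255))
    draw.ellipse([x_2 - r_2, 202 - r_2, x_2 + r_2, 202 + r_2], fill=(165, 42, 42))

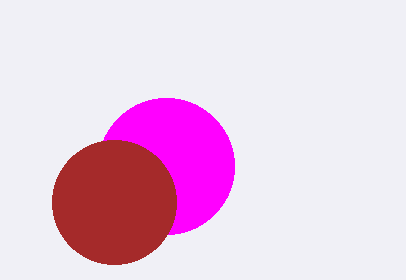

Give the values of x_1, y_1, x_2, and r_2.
x_1 = 166; y_1 = 166; x_2 = 114; r_2 = 62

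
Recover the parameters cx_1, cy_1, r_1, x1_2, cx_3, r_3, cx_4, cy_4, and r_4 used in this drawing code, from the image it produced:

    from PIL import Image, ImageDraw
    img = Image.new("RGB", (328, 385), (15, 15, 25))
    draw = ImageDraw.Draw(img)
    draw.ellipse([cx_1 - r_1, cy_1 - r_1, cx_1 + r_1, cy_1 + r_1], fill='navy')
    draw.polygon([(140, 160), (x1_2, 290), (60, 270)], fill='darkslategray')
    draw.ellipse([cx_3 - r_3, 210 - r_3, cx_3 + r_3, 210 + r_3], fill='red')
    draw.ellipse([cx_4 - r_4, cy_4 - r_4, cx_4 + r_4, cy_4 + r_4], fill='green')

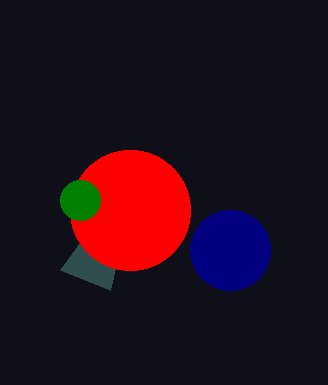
cx_1 = 230, cy_1 = 250, r_1 = 40, x1_2 = 110, cx_3 = 130, r_3 = 60, cx_4 = 80, cy_4 = 200, r_4 = 20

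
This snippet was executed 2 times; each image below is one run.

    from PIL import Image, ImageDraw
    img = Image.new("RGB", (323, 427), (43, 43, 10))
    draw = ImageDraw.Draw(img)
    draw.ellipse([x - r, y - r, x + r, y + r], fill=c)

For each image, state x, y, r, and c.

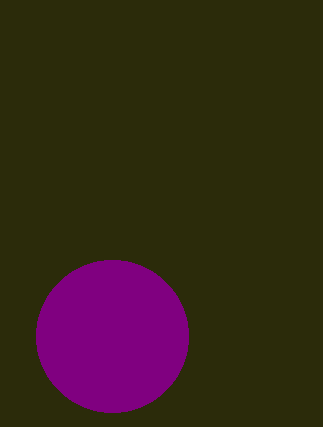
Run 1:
x = 112, y = 336, r = 76, c = 'purple'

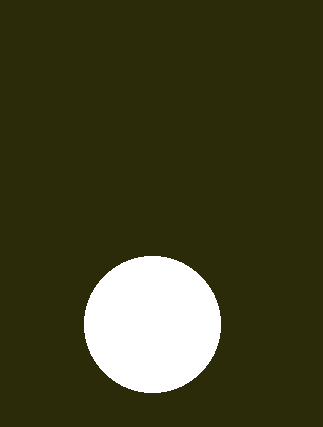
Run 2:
x = 152; y = 324; r = 68; c = 'white'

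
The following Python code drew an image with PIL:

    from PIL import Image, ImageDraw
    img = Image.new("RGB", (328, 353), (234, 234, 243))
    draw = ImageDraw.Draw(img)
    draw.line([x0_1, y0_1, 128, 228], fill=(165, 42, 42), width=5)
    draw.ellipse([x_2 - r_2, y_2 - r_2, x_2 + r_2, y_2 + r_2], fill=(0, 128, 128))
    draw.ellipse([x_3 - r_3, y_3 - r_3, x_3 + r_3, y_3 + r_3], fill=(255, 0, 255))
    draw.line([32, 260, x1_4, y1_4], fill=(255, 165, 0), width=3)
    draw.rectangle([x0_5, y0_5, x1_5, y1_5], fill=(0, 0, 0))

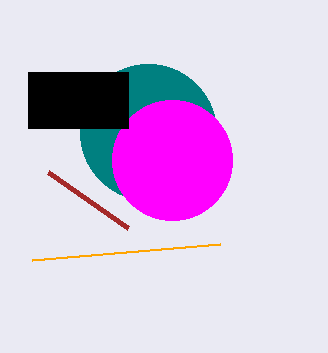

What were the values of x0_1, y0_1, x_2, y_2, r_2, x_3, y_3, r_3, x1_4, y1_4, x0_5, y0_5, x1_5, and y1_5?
x0_1 = 48
y0_1 = 172
x_2 = 148
y_2 = 132
r_2 = 68
x_3 = 172
y_3 = 160
r_3 = 60
x1_4 = 220
y1_4 = 244
x0_5 = 28
y0_5 = 72
x1_5 = 128
y1_5 = 128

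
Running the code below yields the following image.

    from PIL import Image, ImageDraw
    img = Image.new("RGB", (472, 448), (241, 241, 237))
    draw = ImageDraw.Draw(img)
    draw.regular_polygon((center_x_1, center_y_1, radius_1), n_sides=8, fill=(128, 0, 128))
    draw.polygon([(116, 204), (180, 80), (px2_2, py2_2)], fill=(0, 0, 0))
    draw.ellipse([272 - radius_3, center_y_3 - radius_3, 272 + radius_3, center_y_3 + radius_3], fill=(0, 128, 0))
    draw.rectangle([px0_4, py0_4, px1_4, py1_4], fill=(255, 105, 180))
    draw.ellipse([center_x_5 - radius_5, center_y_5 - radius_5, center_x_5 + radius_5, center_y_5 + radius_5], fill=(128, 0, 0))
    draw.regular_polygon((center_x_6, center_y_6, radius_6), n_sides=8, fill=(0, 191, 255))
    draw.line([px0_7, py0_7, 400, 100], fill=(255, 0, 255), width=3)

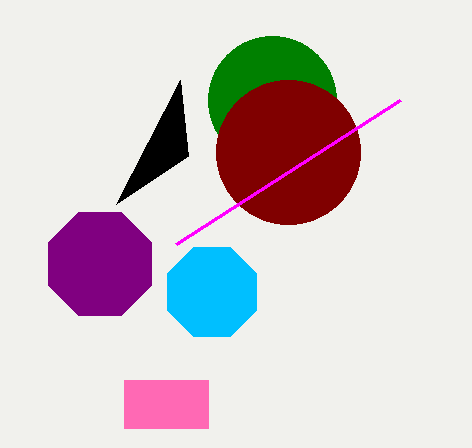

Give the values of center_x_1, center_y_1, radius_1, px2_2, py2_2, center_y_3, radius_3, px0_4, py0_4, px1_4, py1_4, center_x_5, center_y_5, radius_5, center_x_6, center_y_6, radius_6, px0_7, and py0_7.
center_x_1 = 100
center_y_1 = 264
radius_1 = 56
px2_2 = 188
py2_2 = 156
center_y_3 = 100
radius_3 = 64
px0_4 = 124
py0_4 = 380
px1_4 = 208
py1_4 = 428
center_x_5 = 288
center_y_5 = 152
radius_5 = 72
center_x_6 = 212
center_y_6 = 292
radius_6 = 48
px0_7 = 176
py0_7 = 244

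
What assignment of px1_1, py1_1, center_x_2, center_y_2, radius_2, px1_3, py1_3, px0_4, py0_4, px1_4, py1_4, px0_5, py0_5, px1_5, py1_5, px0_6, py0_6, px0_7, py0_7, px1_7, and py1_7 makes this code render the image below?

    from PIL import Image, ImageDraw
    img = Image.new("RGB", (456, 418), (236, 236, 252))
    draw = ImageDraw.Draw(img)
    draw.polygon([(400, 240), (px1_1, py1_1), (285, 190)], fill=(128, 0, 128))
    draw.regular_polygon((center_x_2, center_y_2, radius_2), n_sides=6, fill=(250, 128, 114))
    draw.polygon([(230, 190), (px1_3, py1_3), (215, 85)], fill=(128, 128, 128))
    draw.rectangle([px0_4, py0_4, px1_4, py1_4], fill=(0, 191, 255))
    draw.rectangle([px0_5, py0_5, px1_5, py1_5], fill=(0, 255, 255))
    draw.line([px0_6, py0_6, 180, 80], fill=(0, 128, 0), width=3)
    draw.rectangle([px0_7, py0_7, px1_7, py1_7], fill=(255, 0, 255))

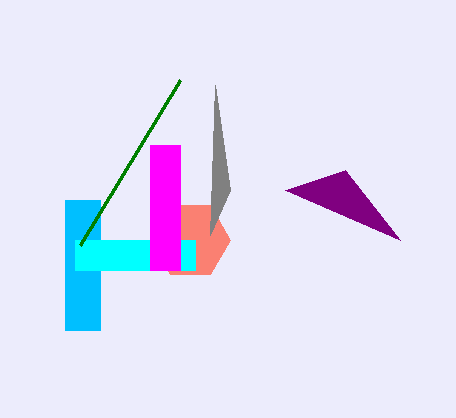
px1_1 = 345, py1_1 = 170, center_x_2 = 190, center_y_2 = 240, radius_2 = 40, px1_3 = 210, py1_3 = 235, px0_4 = 65, py0_4 = 200, px1_4 = 100, py1_4 = 330, px0_5 = 75, py0_5 = 240, px1_5 = 195, py1_5 = 270, px0_6 = 80, py0_6 = 245, px0_7 = 150, py0_7 = 145, px1_7 = 180, py1_7 = 270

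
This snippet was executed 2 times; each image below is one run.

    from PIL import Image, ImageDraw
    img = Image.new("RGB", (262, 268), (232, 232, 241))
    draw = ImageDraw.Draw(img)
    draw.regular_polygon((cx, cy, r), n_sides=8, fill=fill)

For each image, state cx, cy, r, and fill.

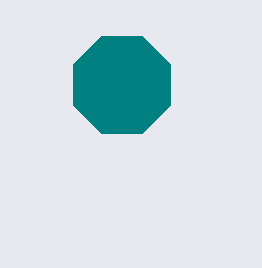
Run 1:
cx = 122, cy = 85, r = 53, fill = 'teal'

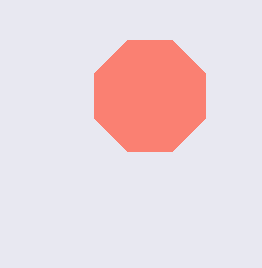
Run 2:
cx = 150, cy = 96, r = 60, fill = 'salmon'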